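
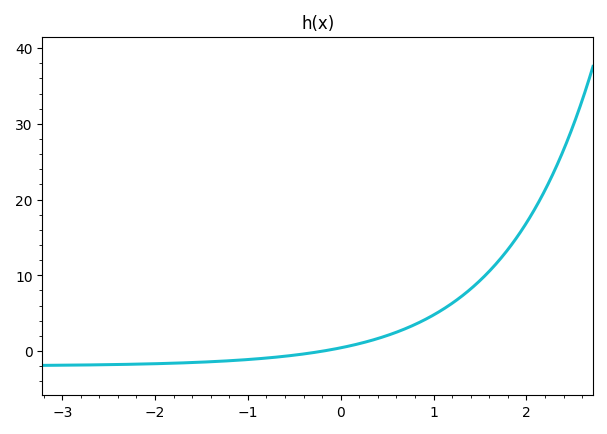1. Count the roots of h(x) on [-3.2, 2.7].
1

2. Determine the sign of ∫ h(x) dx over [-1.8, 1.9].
positive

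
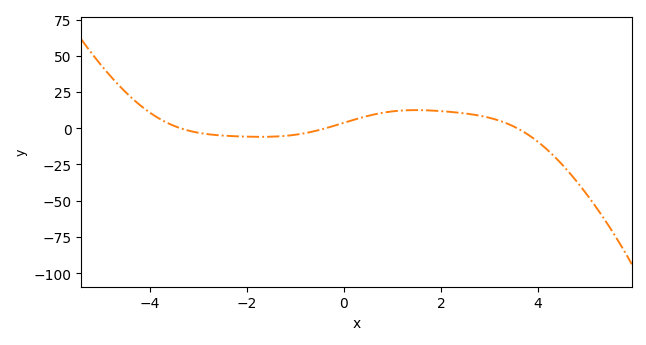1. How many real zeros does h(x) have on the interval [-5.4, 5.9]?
3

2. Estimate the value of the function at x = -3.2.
-1.7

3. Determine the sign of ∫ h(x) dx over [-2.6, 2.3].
positive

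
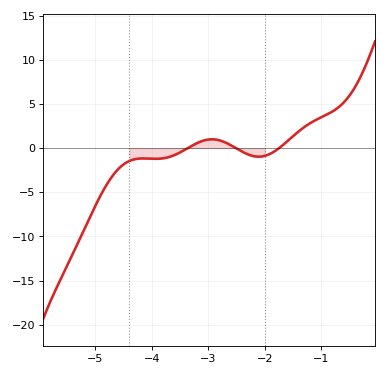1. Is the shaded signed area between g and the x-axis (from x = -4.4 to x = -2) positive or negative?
negative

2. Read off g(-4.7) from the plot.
-3.18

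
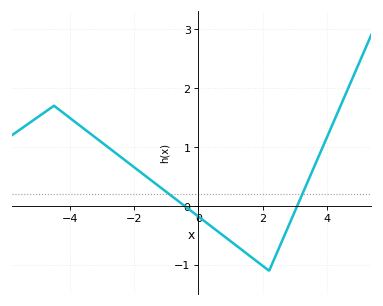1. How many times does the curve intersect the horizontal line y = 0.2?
2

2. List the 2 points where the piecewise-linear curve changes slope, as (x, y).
(-4.5, 1.7); (2.2, -1.1)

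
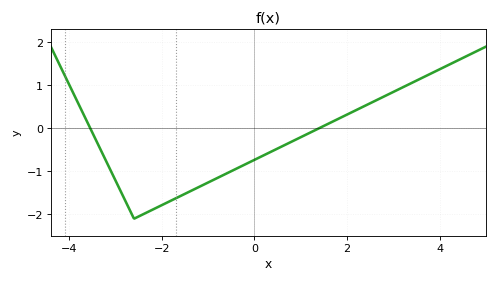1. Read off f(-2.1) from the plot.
-1.84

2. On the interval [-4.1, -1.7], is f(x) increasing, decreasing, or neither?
neither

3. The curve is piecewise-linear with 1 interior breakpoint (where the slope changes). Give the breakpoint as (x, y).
(-2.6, -2.1)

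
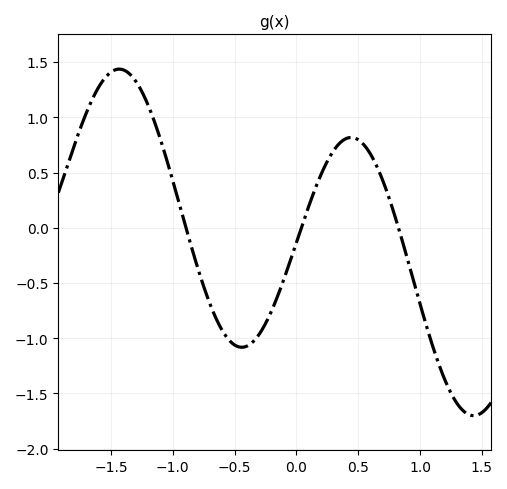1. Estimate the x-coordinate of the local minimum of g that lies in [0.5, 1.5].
1.43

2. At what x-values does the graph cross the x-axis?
-0.893, 0.04, 0.825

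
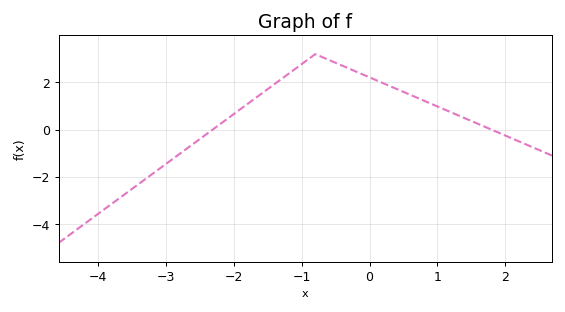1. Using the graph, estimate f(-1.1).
2.57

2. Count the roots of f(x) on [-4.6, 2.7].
2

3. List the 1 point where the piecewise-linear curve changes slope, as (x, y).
(-0.8, 3.2)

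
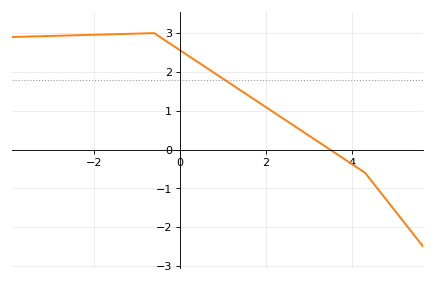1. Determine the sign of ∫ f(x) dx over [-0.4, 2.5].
positive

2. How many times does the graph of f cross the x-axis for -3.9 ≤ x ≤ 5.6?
1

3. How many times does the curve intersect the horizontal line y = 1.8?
1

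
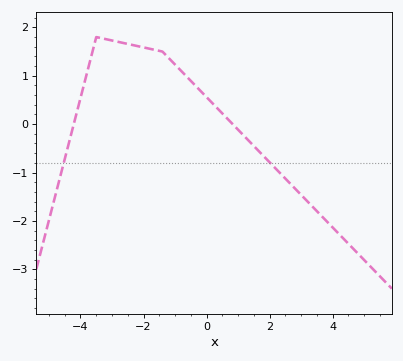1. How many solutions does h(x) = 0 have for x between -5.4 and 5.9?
2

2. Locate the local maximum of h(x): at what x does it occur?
-3.4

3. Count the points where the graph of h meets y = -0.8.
2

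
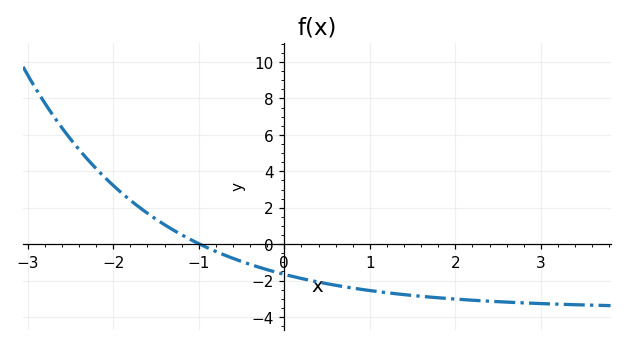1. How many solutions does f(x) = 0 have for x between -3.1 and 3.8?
1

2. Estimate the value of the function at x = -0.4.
-1.2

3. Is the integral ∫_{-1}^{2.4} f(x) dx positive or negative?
negative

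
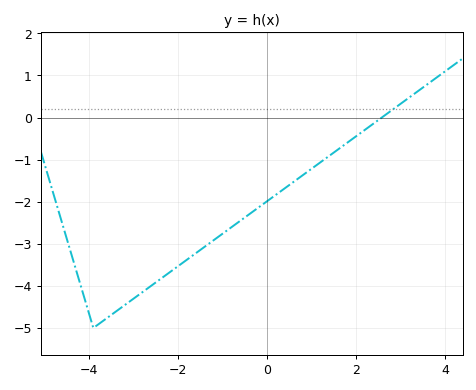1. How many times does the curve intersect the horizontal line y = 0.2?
1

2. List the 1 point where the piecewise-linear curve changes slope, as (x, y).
(-3.9, -5)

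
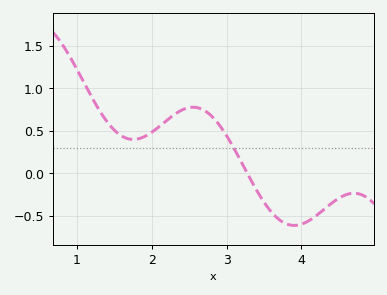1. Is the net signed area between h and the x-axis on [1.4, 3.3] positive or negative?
positive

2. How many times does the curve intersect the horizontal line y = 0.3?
1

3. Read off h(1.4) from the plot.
0.607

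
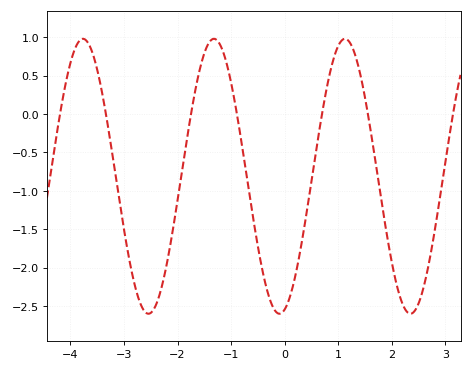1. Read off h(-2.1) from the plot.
-1.56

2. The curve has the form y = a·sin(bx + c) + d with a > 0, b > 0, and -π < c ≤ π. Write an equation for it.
y = 1.79sin(2.57x - 1.32) - 0.81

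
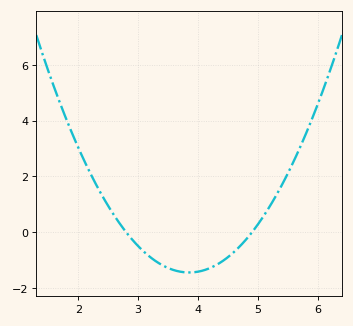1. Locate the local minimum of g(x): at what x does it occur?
3.85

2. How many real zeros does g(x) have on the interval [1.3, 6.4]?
2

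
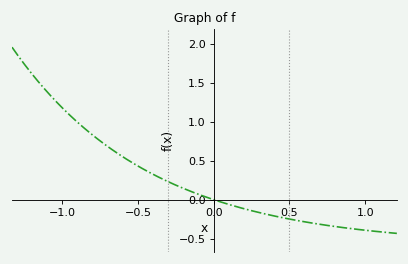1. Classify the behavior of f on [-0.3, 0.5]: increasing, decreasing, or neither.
decreasing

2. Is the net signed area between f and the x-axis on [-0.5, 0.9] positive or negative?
negative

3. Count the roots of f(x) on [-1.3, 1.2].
1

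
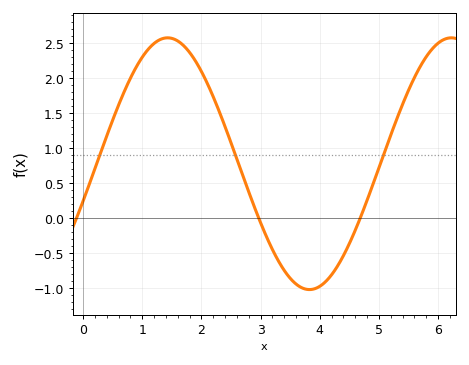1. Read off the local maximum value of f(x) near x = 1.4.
2.58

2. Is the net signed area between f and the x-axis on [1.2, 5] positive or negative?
positive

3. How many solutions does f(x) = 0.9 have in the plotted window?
3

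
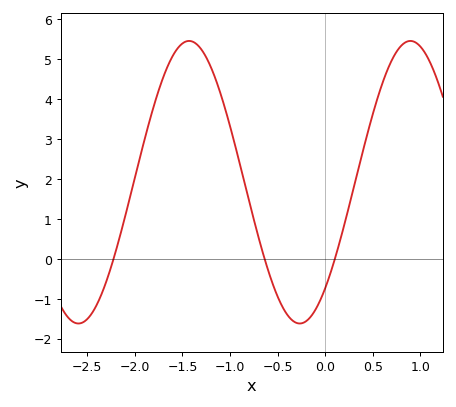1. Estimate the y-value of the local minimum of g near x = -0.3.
-1.6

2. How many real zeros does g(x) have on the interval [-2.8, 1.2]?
3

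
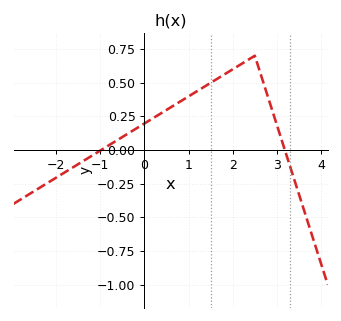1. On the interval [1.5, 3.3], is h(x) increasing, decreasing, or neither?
neither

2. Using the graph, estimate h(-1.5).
-0.106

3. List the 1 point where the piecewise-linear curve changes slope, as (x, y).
(2.5, 0.7)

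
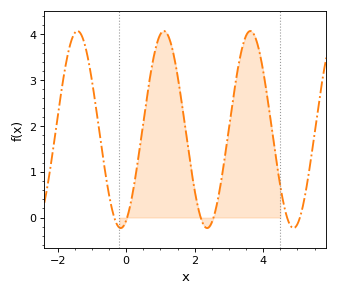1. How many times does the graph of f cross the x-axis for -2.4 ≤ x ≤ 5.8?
6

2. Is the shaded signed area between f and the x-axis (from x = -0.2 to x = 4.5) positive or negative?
positive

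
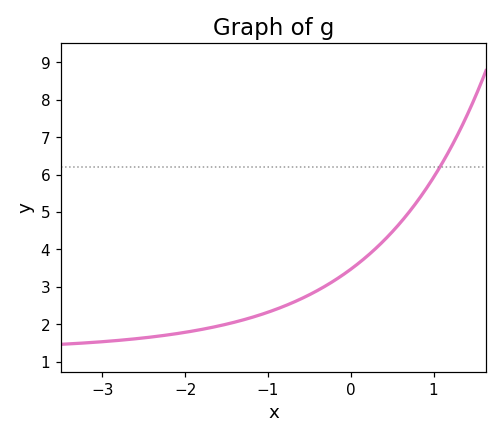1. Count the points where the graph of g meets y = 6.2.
1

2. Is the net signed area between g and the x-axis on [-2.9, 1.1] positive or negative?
positive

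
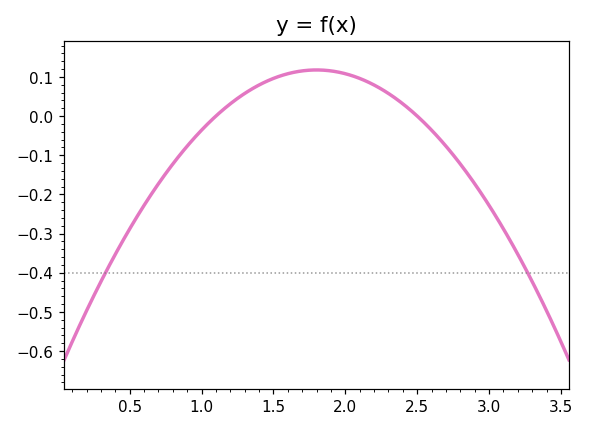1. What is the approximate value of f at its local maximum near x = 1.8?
0.118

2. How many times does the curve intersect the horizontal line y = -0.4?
2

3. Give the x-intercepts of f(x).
1.1, 2.5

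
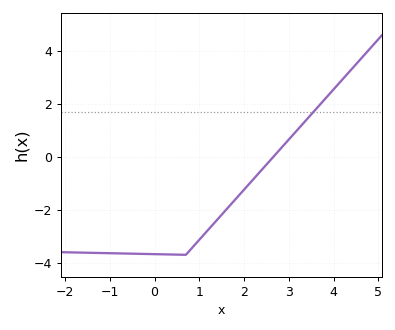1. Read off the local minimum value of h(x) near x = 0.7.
-3.6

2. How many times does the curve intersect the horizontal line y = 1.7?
1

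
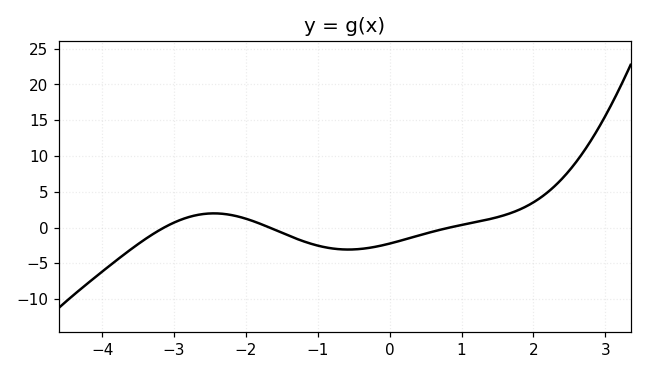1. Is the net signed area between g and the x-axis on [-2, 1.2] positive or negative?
negative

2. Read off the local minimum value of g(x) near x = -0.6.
-3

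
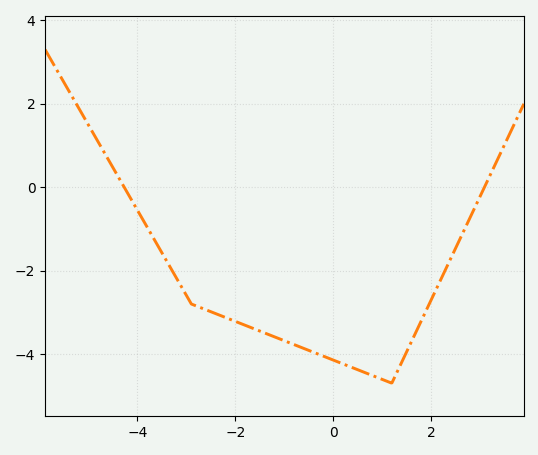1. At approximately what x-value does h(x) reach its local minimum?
1.2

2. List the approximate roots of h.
-4.27, 3.09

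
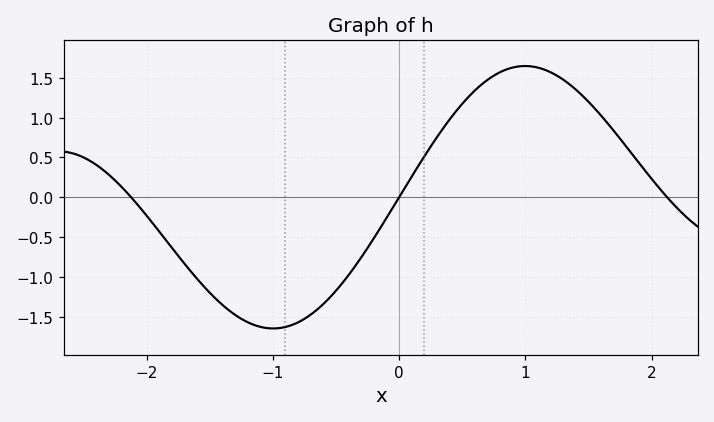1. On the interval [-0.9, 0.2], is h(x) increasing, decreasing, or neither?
increasing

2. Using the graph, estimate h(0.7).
1.45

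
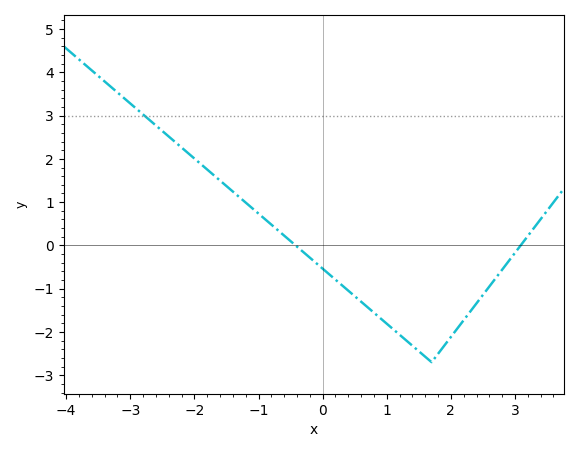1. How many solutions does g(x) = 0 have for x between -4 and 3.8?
2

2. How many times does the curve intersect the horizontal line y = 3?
1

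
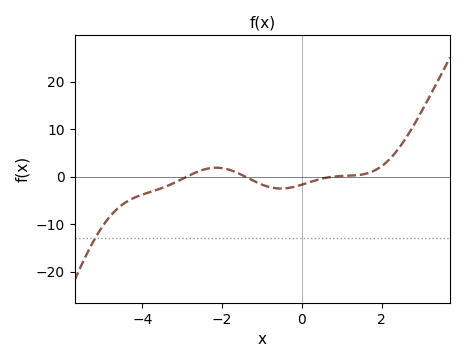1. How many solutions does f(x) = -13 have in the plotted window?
1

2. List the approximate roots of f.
-2.8, -1.4, 0.8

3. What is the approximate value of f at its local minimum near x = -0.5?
-2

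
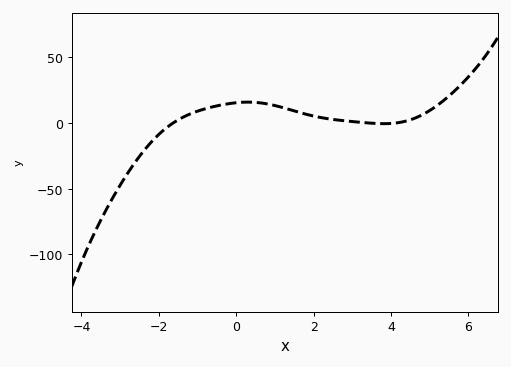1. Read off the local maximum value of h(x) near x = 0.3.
15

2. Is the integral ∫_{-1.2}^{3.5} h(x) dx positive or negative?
positive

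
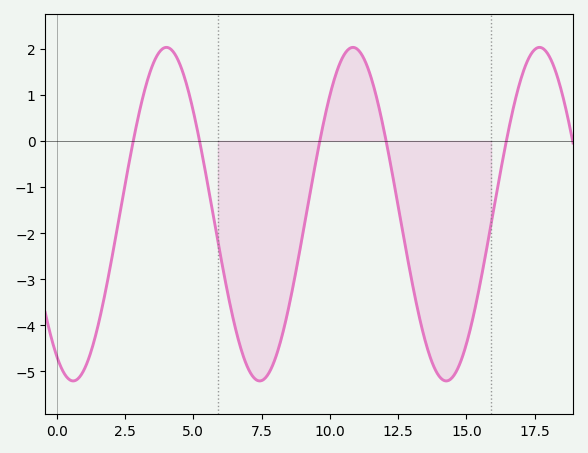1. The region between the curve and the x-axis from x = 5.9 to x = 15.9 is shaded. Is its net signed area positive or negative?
negative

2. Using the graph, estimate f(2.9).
0.3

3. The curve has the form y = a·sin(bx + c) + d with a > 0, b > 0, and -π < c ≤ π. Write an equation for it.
y = 3.62sin(0.92x - 2.1) - 1.59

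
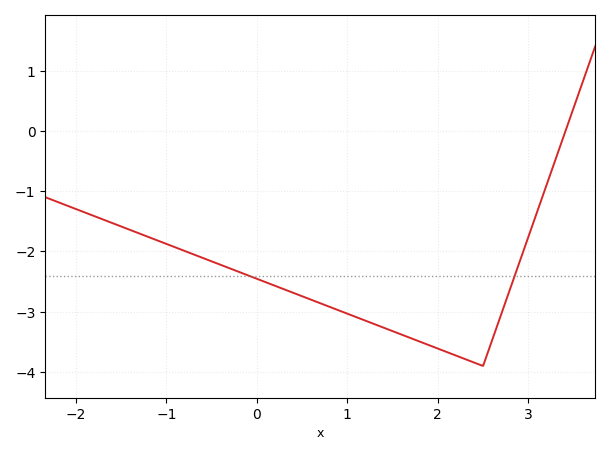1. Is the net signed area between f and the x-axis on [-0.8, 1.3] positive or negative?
negative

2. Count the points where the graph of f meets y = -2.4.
2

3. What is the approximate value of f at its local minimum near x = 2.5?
-3.9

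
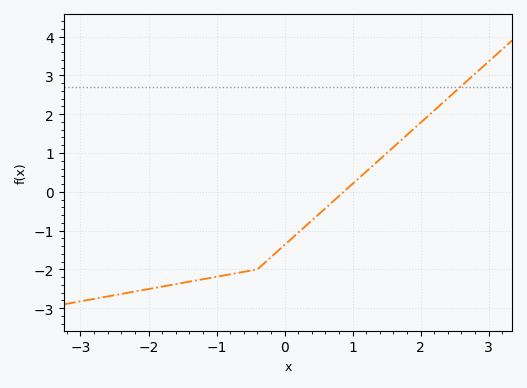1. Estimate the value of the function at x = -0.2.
-1.68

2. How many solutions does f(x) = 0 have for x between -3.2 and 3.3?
1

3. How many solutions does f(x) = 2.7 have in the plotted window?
1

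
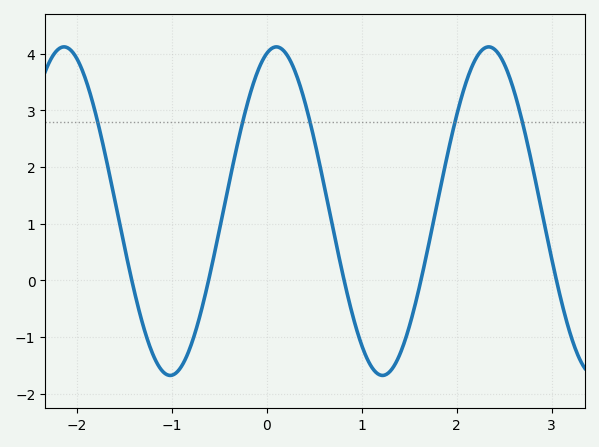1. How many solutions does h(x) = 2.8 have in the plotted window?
5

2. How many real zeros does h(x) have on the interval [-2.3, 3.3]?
5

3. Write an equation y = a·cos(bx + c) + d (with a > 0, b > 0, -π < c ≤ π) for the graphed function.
y = 2.9cos(2.8x - 0.28) + 1.22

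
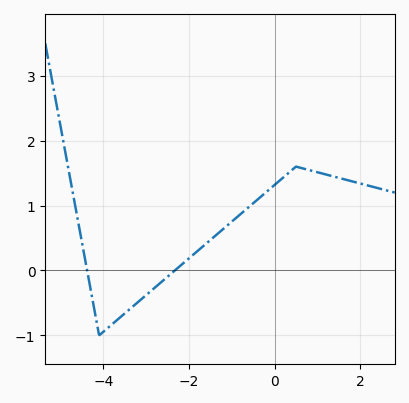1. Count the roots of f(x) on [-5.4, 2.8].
2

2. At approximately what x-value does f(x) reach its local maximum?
0.6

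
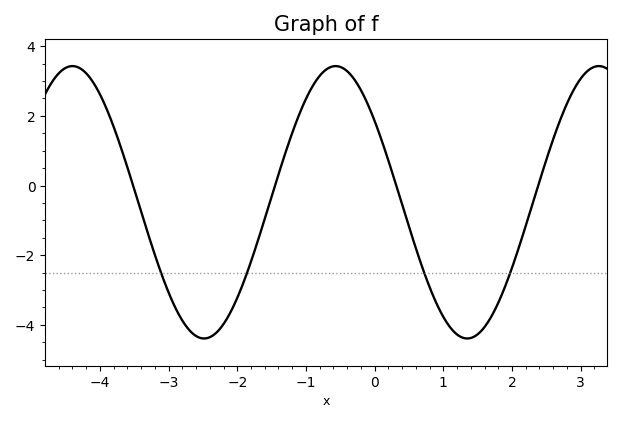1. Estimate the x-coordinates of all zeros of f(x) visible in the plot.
-3.6, -1.4, 0.4, 2.4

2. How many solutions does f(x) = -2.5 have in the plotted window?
4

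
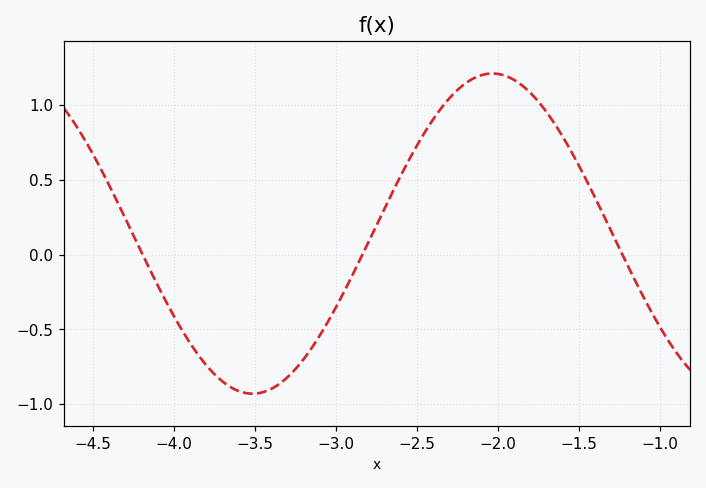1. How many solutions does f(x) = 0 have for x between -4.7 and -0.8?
3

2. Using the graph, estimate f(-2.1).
1.2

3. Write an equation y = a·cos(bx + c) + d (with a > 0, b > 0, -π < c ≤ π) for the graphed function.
y = 1.07cos(2.12x - 1.97) + 0.14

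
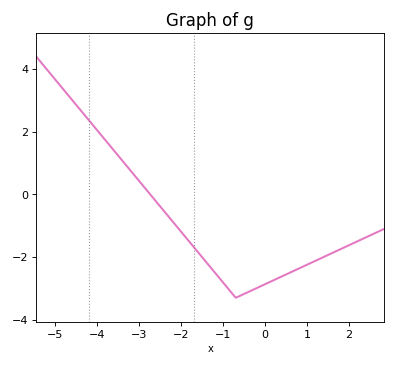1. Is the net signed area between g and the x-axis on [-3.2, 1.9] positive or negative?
negative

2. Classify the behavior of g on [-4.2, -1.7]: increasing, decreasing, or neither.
decreasing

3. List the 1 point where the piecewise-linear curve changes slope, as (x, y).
(-0.7, -3.3)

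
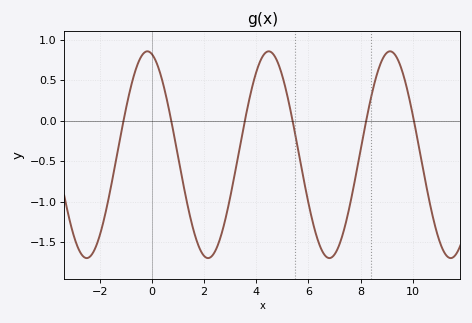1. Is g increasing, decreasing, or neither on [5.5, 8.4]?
neither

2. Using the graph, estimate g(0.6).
0.218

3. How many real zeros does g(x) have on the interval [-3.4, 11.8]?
6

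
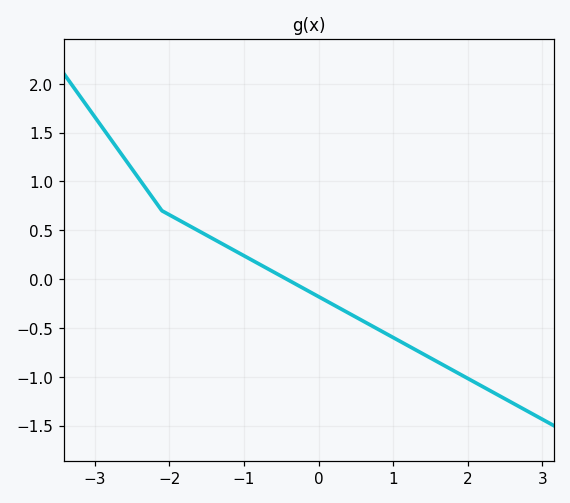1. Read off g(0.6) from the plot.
-0.45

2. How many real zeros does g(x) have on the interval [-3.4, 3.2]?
1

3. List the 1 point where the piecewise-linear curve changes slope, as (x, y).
(-2.1, 0.7)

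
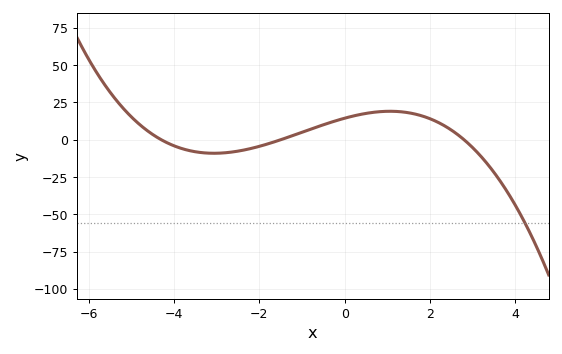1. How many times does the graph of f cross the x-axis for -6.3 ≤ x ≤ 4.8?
3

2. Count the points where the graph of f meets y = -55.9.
1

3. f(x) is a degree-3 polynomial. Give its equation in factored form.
y = -0.8(x + 4.3)(x + 1.5)(x - 2.8)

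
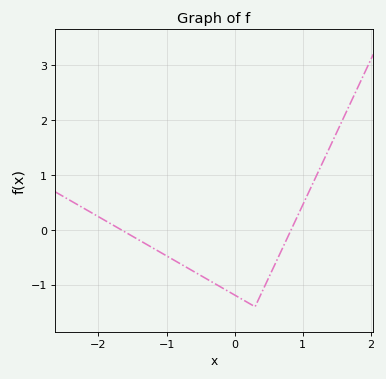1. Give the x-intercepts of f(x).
-1.66, 0.828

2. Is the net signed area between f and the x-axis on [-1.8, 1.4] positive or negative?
negative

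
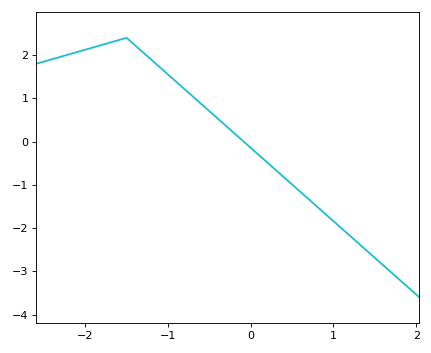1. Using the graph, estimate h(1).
-1.84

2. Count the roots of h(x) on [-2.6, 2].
1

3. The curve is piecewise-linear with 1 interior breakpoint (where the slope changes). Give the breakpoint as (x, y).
(-1.5, 2.4)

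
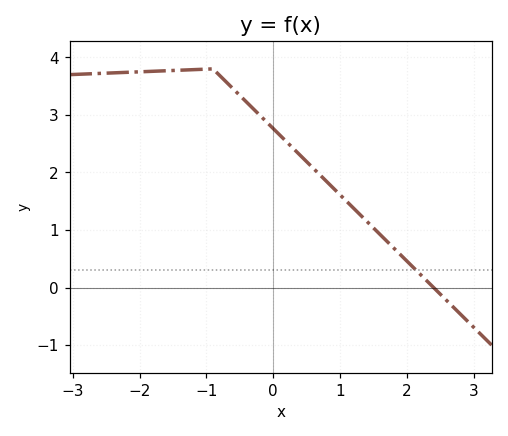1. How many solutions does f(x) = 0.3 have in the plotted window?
1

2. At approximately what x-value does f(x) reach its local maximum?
-0.9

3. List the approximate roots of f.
2.4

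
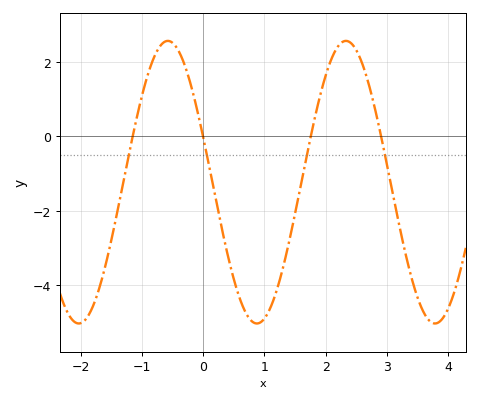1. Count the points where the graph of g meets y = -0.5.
4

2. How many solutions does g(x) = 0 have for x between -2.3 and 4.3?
4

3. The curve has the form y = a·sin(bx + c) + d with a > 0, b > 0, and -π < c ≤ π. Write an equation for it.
y = 3.8sin(2.2x + 2.8) - 1.23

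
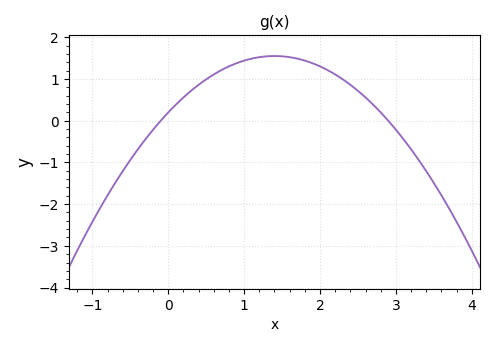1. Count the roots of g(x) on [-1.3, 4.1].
2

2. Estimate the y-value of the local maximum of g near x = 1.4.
1.6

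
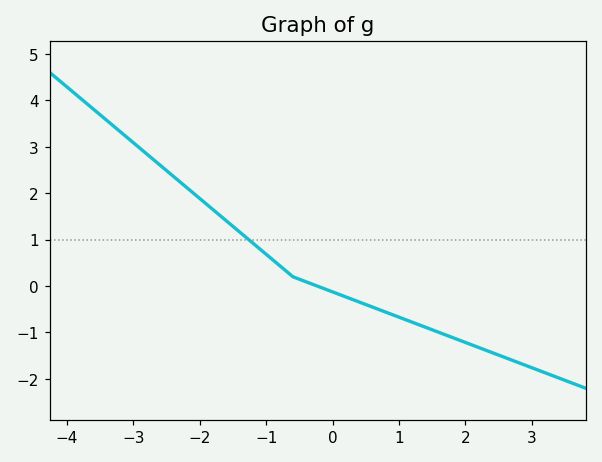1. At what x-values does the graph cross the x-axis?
-0.2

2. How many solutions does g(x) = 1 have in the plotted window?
1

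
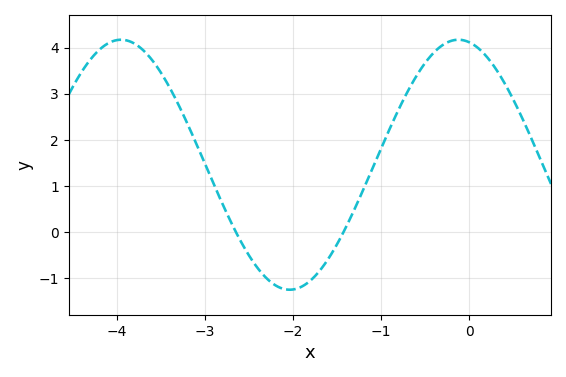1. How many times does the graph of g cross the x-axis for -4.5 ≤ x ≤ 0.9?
2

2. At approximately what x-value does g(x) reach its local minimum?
-2.04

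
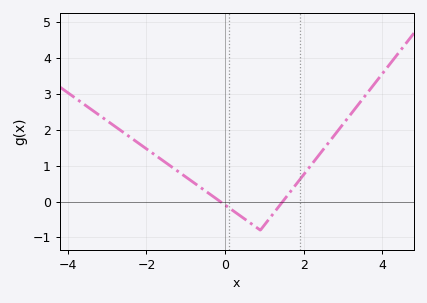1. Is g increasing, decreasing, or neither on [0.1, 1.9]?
neither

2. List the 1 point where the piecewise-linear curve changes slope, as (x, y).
(0.9, -0.8)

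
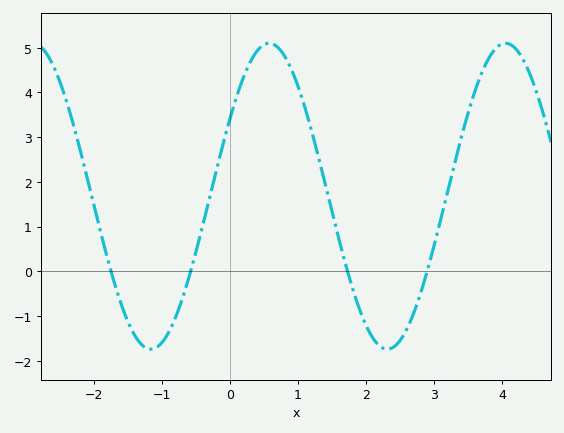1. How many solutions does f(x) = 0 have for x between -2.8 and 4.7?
4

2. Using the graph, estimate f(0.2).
4.3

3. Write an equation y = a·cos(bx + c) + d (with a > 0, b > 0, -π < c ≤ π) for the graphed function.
y = 3.42cos(1.8x - 1) + 1.68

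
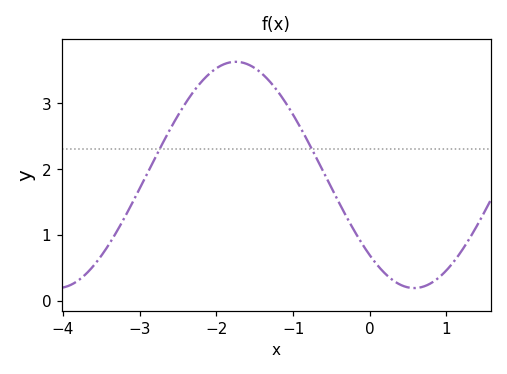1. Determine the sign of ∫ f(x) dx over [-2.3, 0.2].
positive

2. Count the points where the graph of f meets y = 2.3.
2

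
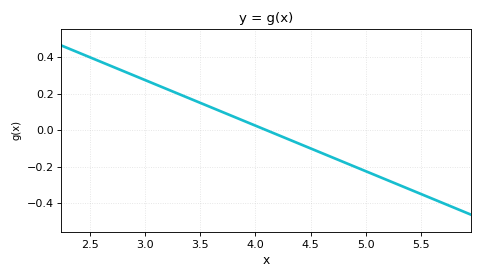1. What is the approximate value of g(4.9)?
-0.2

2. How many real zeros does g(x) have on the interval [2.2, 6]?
1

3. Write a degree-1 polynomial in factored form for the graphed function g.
y = -0.25(x - 4.1)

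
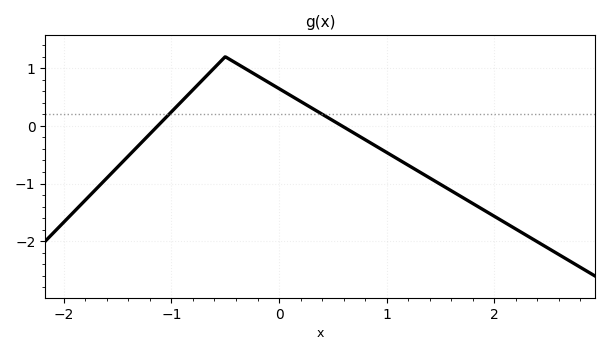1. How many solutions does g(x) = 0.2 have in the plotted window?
2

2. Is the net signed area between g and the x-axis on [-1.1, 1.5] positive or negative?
positive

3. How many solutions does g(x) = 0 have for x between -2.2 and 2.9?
2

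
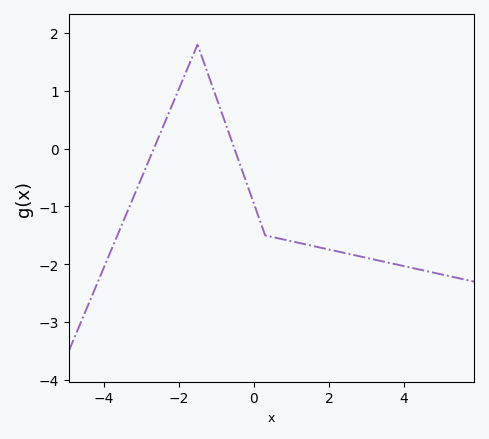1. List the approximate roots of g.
-2.67, -0.518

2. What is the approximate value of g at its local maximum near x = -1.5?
1.8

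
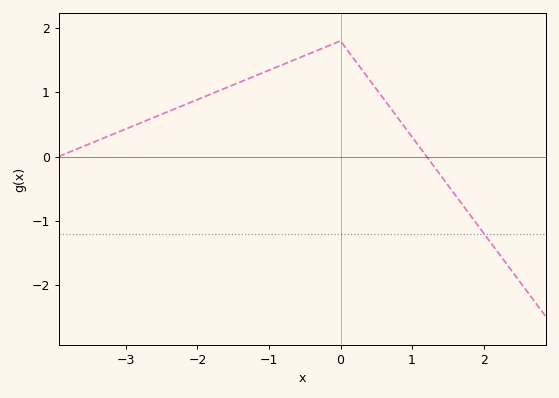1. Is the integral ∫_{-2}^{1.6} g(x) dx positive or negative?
positive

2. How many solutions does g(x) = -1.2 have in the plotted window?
1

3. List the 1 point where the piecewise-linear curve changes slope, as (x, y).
(0, 1.8)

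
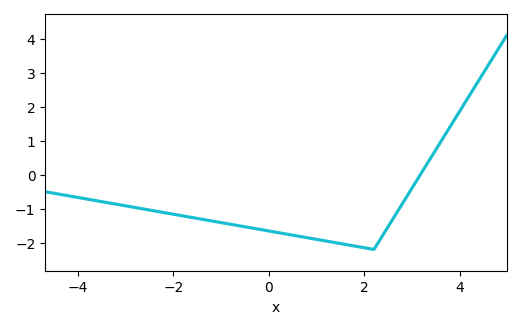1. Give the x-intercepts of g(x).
3.17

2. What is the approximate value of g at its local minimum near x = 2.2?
-2.2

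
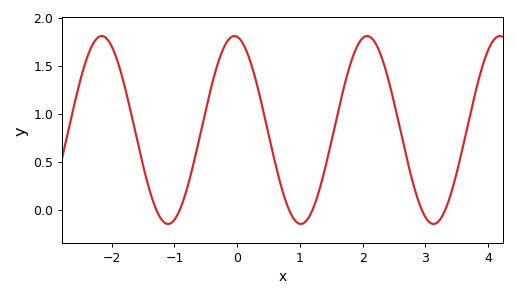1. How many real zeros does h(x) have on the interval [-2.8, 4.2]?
6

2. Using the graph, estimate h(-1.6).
0.742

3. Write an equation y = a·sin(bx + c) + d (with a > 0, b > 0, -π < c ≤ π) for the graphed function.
y = 0.98sin(2.97x + 1.7) + 0.83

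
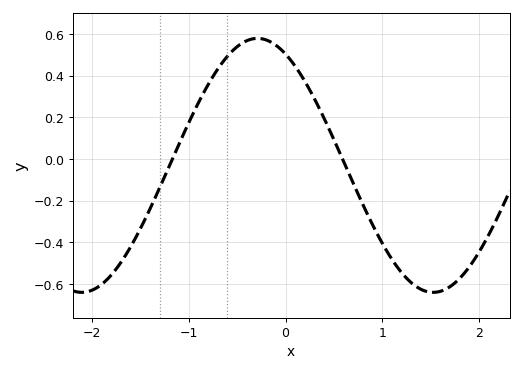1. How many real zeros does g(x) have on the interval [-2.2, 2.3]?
2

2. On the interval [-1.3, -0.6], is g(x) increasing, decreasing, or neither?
increasing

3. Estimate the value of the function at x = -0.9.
0.28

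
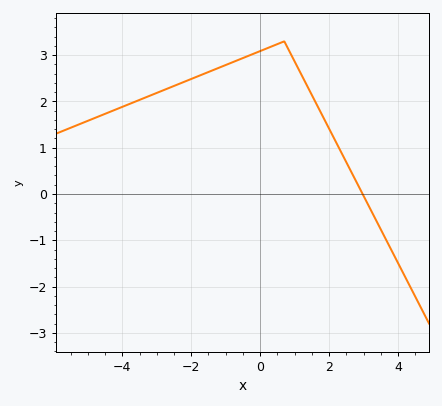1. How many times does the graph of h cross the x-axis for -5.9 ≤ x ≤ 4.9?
1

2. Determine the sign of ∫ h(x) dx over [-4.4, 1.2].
positive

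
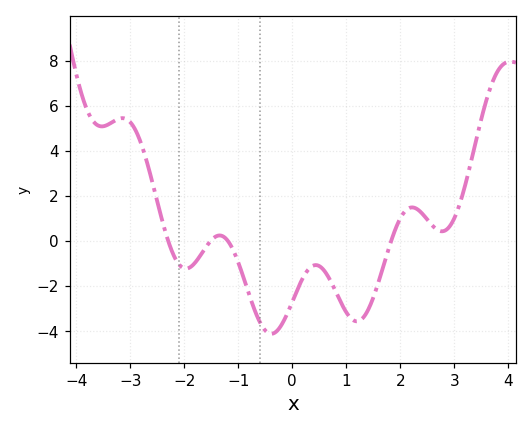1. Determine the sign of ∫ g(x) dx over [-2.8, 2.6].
negative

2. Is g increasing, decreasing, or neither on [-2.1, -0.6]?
neither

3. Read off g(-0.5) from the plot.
-4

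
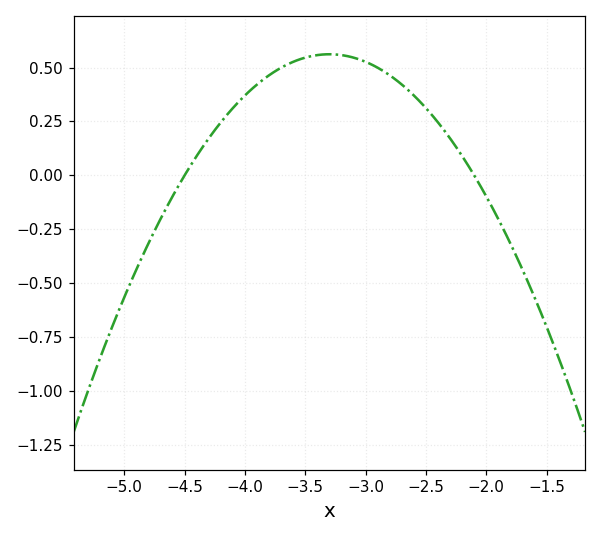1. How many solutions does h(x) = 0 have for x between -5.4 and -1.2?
2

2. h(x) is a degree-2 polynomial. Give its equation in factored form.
y = -0.39(x + 4.5)(x + 2.1)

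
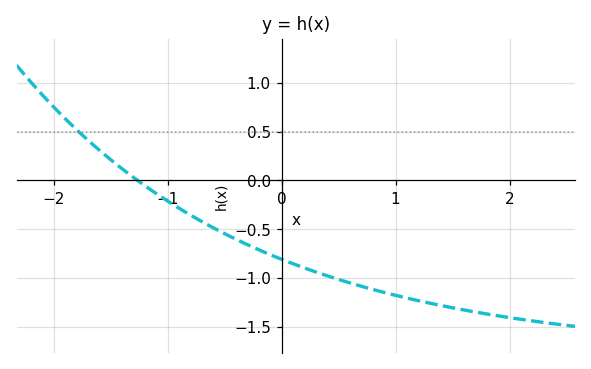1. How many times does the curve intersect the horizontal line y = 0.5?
1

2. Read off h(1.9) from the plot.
-1.39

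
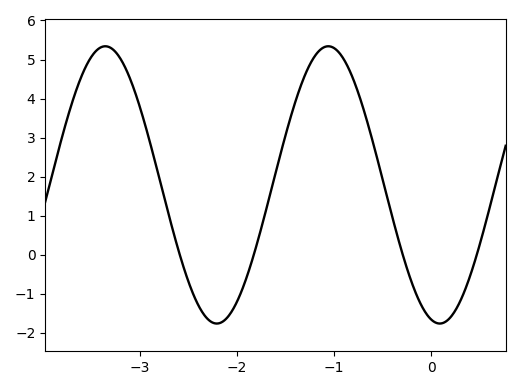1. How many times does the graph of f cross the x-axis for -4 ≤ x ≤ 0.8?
4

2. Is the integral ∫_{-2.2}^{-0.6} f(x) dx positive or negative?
positive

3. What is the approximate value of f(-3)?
3.81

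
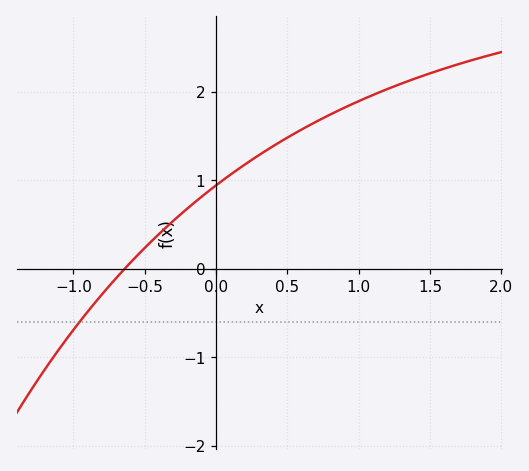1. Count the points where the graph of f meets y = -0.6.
1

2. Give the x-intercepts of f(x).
-0.639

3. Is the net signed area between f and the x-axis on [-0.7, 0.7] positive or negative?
positive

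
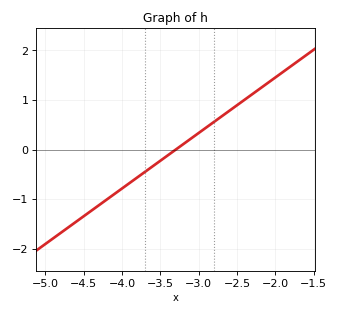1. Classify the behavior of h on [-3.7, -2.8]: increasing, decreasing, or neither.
increasing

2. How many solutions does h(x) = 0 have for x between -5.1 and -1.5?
1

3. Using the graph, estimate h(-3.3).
0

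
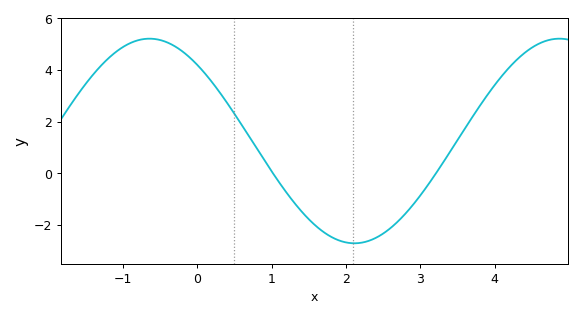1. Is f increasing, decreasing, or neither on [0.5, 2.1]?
decreasing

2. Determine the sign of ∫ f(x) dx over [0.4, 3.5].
negative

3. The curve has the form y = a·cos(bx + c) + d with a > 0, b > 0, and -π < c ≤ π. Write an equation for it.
y = 3.96cos(1.1x + 0.73) + 1.25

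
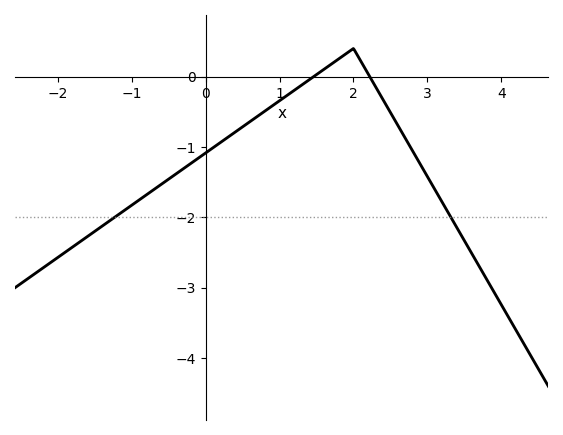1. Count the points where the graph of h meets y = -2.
2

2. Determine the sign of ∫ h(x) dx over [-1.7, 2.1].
negative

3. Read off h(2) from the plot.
0.4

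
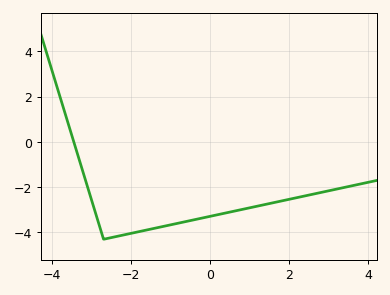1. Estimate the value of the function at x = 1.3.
-2.8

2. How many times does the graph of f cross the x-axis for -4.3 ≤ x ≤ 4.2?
1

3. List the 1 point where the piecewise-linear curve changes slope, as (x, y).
(-2.7, -4.3)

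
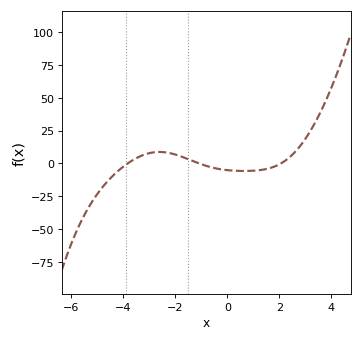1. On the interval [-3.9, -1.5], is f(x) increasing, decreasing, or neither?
neither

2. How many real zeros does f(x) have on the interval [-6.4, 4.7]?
3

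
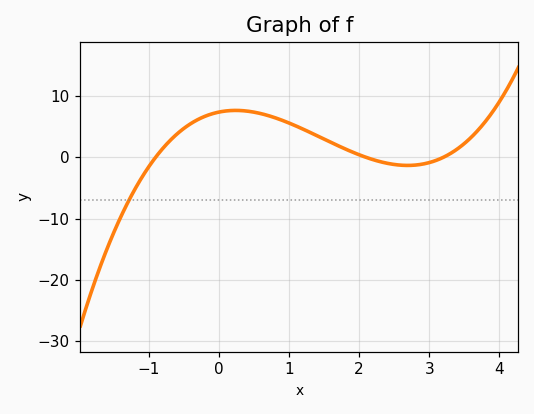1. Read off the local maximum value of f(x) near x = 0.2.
8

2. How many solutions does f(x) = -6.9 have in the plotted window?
1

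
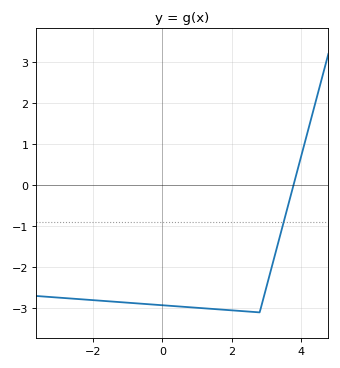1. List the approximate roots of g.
3.8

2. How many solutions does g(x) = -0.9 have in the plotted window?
1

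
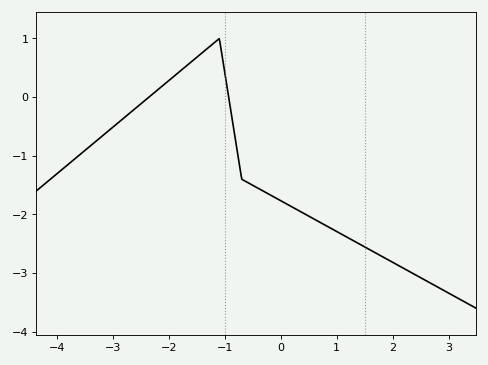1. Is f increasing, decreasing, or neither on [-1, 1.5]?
decreasing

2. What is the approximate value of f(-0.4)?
-1.6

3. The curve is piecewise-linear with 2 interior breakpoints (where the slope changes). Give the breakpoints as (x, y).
(-1.1, 1); (-0.7, -1.4)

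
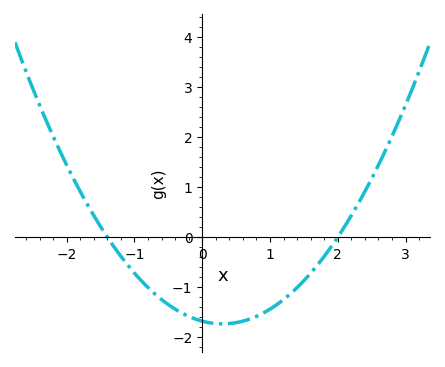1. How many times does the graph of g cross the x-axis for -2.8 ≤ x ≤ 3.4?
2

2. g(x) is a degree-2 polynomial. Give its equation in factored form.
y = 0.6(x + 1.4)(x - 2)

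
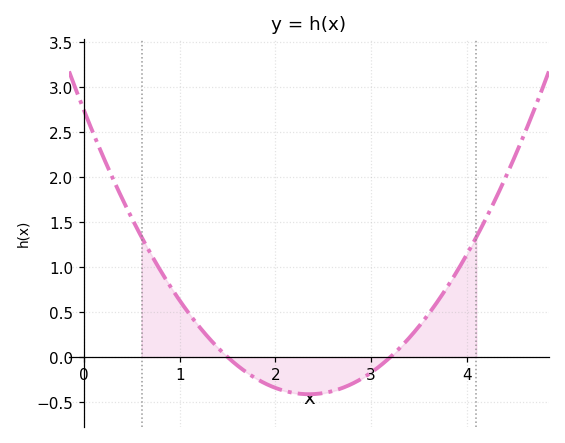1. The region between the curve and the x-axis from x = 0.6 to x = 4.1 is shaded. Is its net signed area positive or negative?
positive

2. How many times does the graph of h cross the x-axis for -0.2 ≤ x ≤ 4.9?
2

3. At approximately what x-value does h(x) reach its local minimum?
2.3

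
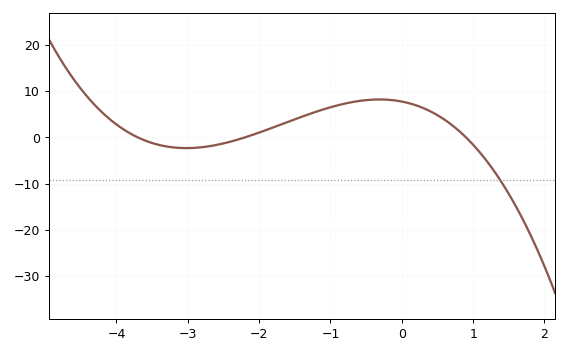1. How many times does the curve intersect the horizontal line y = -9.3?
1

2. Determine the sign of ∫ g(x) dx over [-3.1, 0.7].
positive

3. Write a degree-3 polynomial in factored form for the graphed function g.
y = -1.06(x + 3.7)(x + 2.2)(x - 0.9)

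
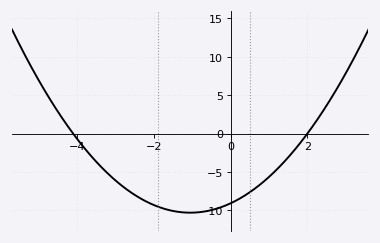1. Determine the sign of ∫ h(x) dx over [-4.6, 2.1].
negative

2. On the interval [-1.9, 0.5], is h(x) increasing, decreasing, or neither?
neither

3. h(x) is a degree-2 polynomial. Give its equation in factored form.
y = 1.11(x + 4.1)(x - 2)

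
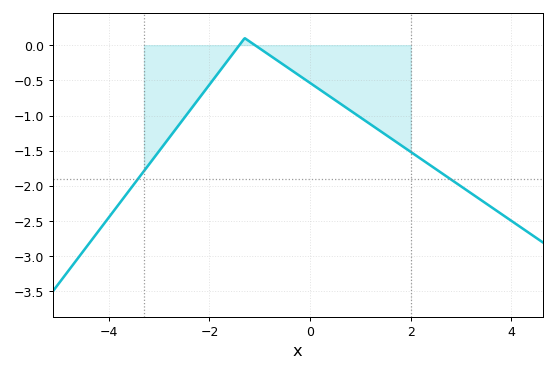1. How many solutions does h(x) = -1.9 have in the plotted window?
2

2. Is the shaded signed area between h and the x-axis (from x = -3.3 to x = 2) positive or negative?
negative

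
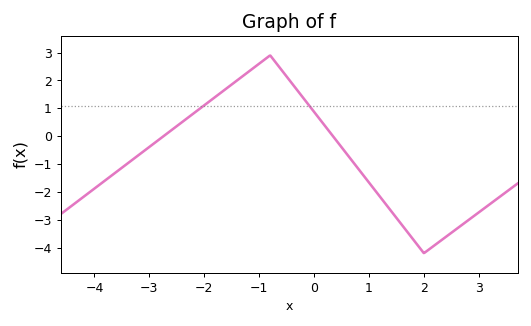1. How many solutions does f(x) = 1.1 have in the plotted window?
2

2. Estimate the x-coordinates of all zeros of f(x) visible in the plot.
-2.8, 0.4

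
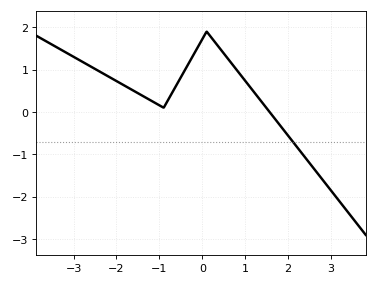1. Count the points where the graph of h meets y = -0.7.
1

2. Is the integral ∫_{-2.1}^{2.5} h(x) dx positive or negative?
positive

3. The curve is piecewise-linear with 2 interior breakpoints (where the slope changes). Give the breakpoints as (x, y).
(-0.9, 0.1); (0.1, 1.9)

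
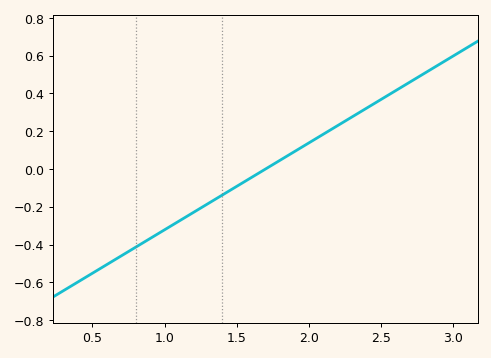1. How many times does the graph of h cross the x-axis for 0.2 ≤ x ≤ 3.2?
1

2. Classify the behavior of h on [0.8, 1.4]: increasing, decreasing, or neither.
increasing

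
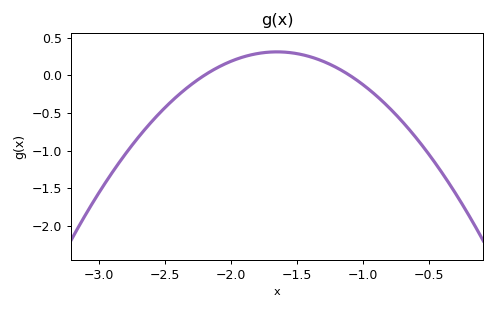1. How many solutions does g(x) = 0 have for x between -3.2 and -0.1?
2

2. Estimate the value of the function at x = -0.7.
-0.618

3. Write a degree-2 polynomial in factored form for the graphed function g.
y = -1.03(x + 2.2)(x + 1.1)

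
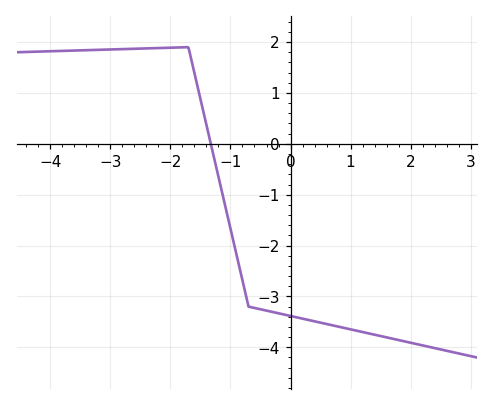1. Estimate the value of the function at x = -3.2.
1.8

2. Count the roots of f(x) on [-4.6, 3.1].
1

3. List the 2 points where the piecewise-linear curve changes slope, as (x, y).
(-1.7, 1.9); (-0.7, -3.2)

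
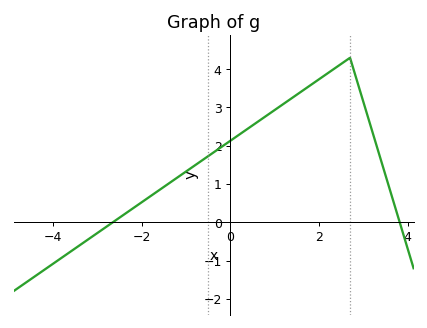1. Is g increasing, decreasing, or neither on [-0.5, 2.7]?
increasing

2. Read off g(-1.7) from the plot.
0.767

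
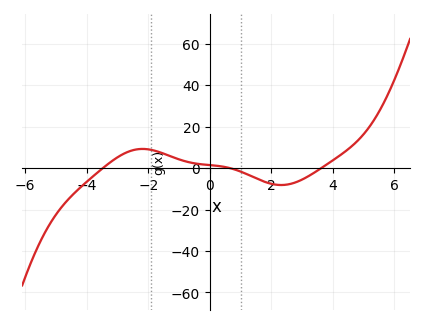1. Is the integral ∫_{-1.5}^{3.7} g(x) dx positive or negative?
negative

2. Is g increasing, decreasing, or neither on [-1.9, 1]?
decreasing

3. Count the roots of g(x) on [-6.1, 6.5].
3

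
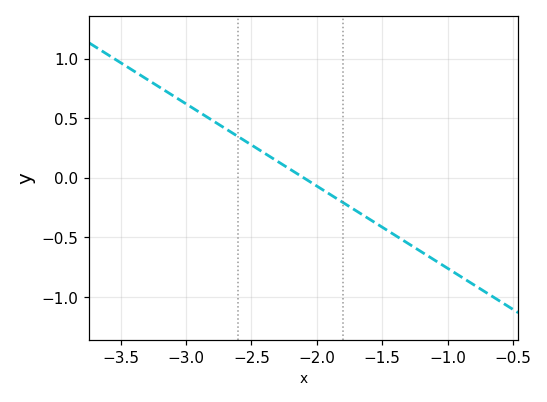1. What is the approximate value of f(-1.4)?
-0.5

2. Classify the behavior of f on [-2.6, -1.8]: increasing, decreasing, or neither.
decreasing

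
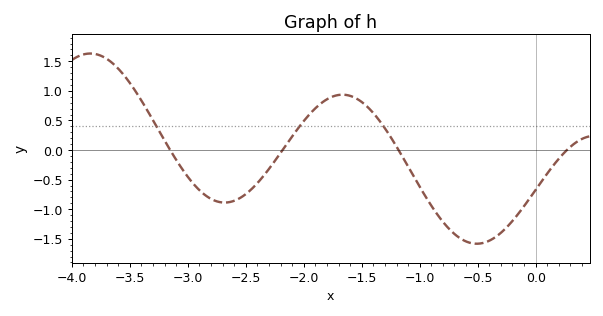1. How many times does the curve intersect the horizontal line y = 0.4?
3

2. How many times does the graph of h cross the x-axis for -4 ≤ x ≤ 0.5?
4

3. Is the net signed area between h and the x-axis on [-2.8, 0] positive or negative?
negative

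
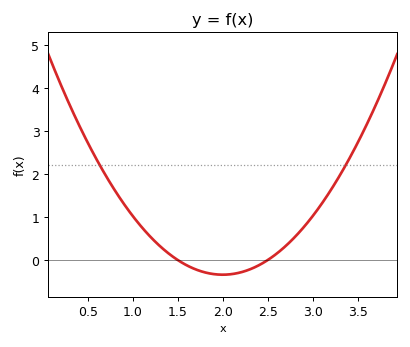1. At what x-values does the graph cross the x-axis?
1.5, 2.5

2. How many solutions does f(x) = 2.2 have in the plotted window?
2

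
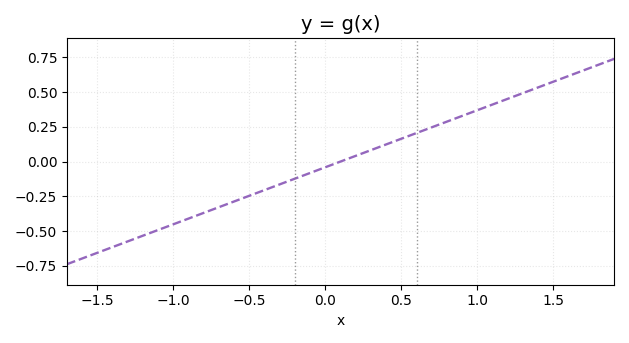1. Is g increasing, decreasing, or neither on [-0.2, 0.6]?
increasing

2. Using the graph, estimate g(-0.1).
-0.082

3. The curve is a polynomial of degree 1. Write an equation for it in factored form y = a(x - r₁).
y = 0.41(x - 0.1)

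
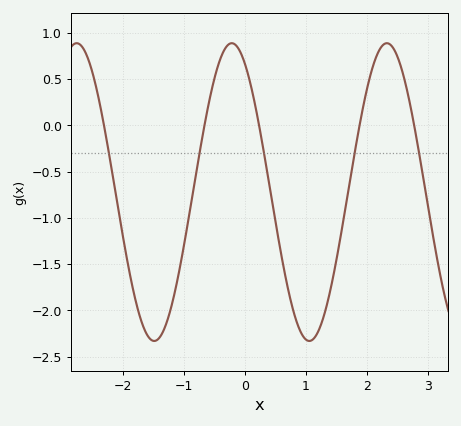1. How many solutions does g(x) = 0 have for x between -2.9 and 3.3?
5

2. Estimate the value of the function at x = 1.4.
-1.8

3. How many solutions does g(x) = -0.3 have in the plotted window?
5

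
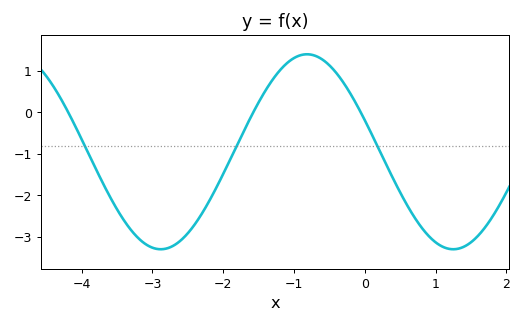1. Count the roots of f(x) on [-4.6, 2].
3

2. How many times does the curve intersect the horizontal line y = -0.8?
3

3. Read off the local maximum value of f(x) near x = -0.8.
1.4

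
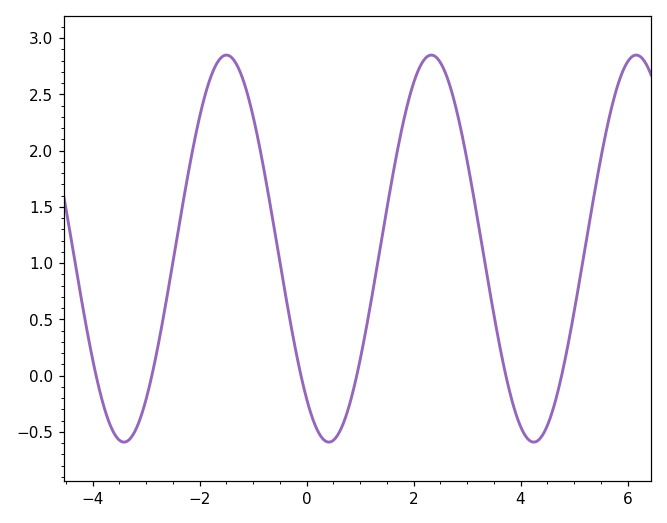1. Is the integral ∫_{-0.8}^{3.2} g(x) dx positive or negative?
positive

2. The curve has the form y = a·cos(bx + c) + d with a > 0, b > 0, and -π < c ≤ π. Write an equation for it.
y = 1.72cos(1.64x + 2.46) + 1.13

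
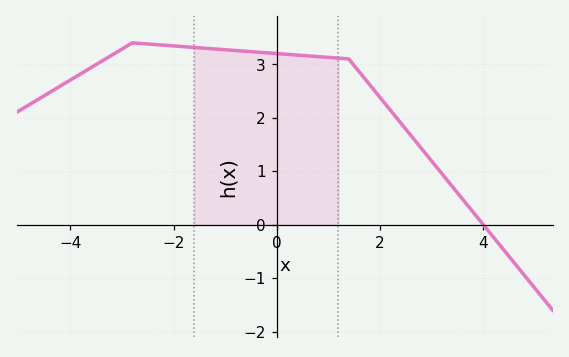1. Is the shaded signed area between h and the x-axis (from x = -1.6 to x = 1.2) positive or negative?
positive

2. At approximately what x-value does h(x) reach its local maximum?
-2.8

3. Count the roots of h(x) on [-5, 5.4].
1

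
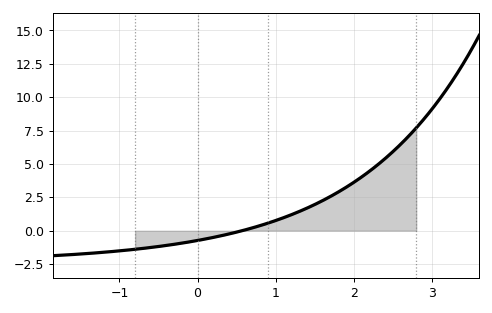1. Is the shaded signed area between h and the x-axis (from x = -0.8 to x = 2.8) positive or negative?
positive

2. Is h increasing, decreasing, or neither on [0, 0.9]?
increasing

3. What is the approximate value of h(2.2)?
4.45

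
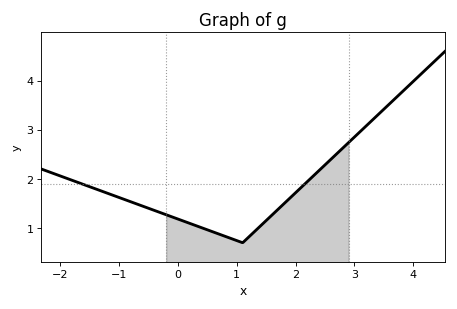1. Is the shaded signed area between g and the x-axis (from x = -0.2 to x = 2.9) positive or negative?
positive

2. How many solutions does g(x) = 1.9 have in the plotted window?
2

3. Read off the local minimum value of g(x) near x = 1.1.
0.7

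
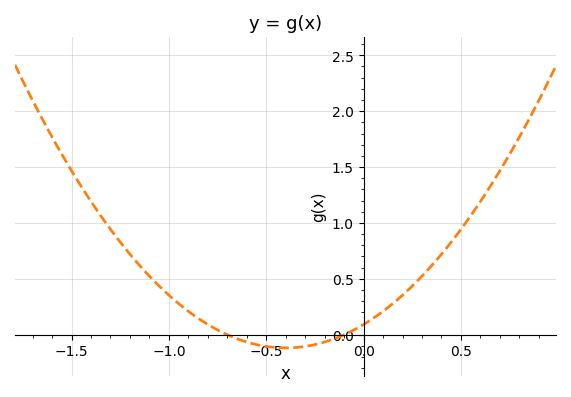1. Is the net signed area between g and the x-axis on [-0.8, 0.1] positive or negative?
negative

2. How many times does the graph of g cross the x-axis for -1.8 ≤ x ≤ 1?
2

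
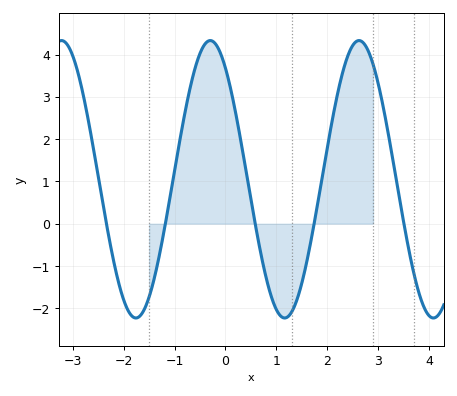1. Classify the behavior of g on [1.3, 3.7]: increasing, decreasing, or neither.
neither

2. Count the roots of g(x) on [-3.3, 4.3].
5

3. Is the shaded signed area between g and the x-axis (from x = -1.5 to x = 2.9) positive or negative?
positive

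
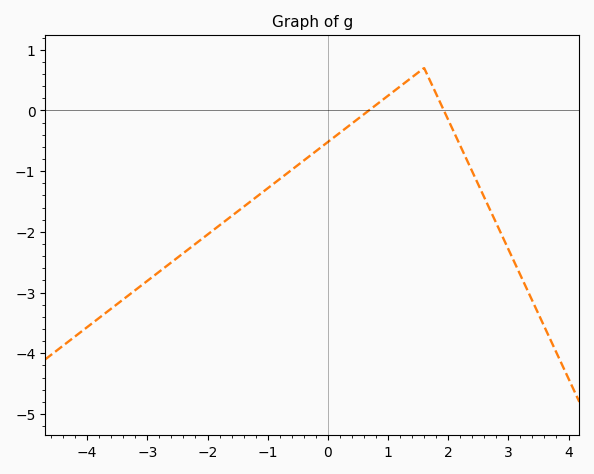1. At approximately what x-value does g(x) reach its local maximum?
1.6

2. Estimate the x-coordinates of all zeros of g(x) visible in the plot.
0.682, 1.93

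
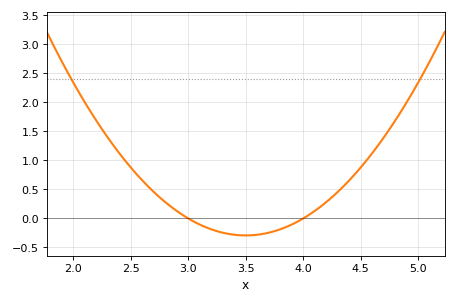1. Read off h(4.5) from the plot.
0.877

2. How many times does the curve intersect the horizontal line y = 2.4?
2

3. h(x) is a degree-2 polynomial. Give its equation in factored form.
y = 1.17(x - 3)(x - 4)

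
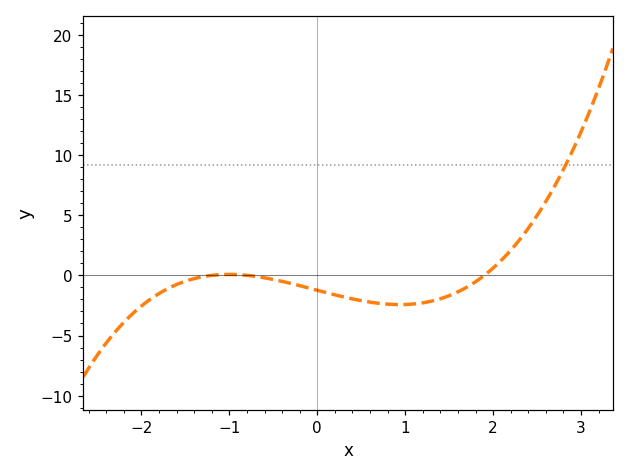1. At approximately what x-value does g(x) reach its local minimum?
0.9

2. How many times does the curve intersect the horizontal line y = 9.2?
1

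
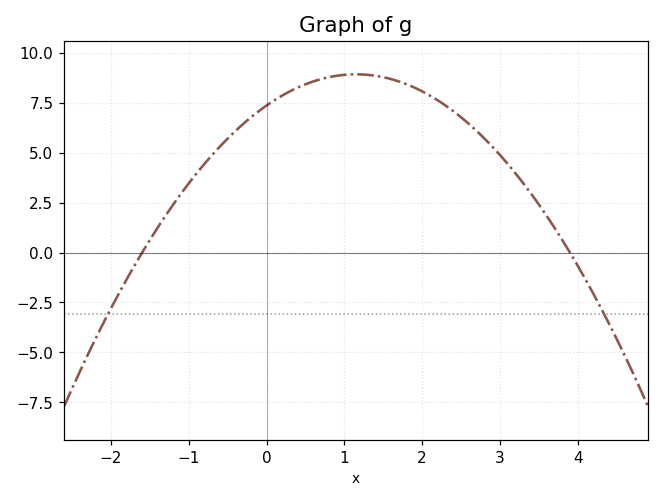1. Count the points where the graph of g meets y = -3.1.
2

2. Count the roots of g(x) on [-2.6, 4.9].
2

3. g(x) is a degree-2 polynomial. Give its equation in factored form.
y = -1.18(x + 1.6)(x - 3.9)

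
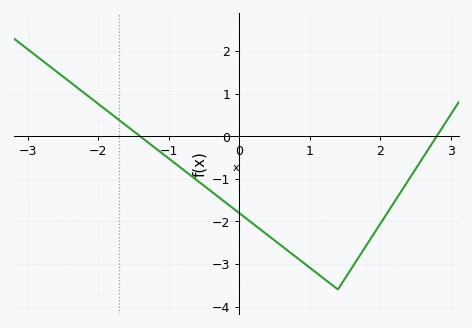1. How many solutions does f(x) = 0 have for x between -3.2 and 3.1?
2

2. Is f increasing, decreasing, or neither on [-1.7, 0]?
decreasing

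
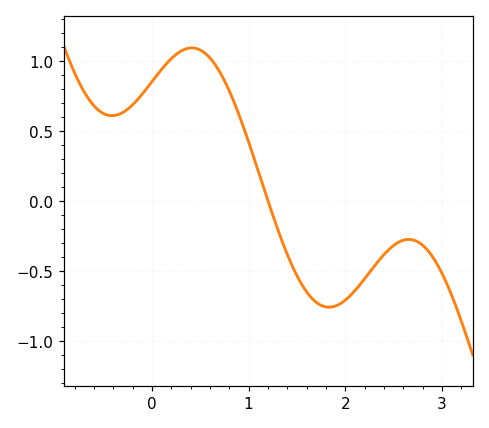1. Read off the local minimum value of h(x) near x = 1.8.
-0.757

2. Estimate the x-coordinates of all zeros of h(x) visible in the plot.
1.2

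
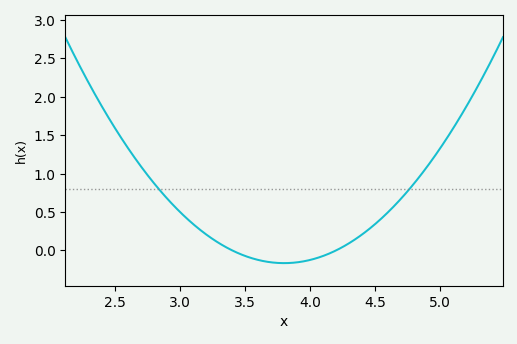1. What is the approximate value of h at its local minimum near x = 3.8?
-0.166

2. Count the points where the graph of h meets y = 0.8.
2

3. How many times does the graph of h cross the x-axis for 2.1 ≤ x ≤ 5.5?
2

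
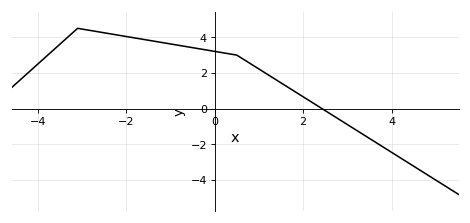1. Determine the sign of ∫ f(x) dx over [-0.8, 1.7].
positive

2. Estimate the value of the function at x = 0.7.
2.6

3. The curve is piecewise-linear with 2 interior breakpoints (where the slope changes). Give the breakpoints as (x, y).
(-3.1, 4.5); (0.5, 3)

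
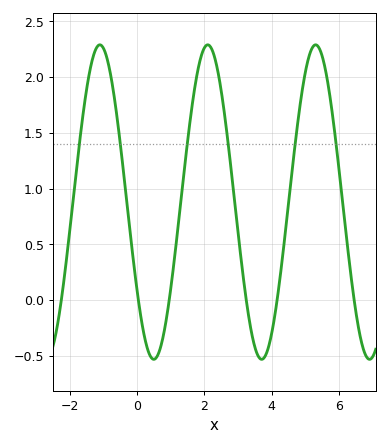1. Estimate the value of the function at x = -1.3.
2.2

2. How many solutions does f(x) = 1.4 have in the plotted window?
6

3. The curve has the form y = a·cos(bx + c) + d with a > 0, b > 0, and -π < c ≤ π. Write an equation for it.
y = 1.41cos(2x + 2.2) + 0.88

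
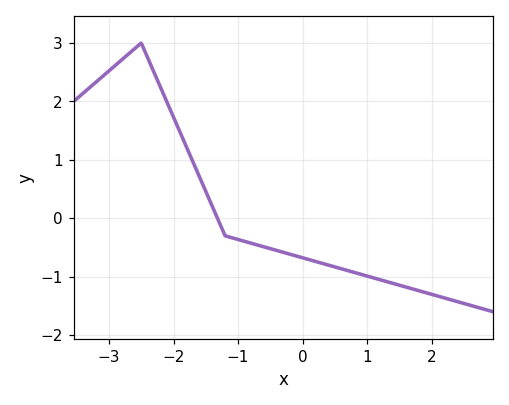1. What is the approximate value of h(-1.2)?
-0.3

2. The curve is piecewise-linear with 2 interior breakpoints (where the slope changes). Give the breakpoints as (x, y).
(-2.5, 3); (-1.2, -0.3)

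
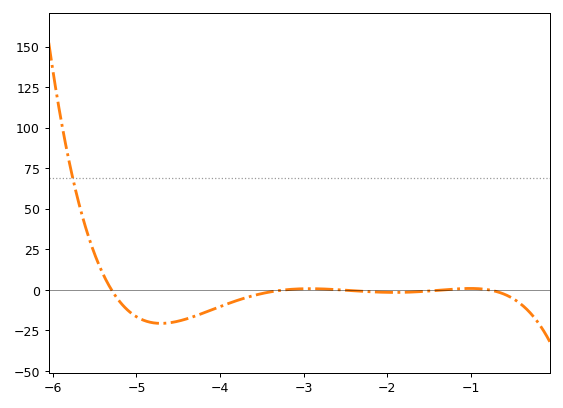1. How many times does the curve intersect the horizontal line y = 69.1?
1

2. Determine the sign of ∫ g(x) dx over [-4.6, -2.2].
negative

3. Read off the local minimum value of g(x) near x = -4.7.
-20.8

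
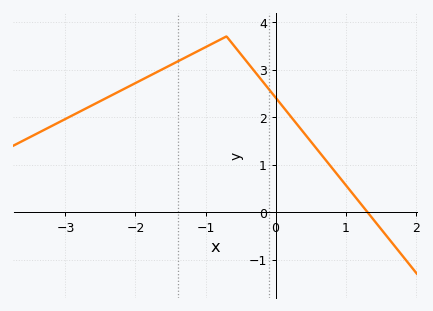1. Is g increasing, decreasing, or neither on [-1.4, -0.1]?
neither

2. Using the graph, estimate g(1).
0.573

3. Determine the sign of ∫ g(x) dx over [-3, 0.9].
positive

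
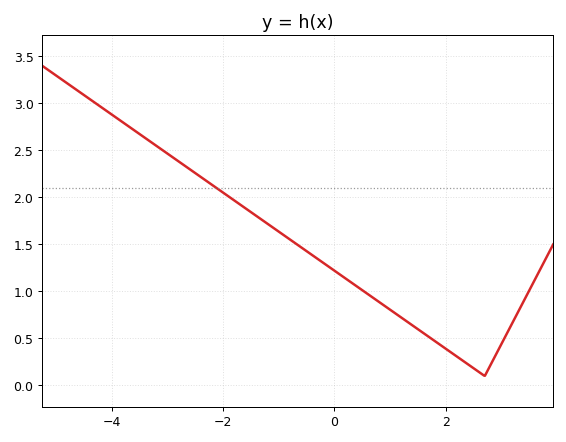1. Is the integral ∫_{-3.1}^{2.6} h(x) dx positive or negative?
positive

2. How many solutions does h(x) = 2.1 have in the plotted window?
1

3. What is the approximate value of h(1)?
0.8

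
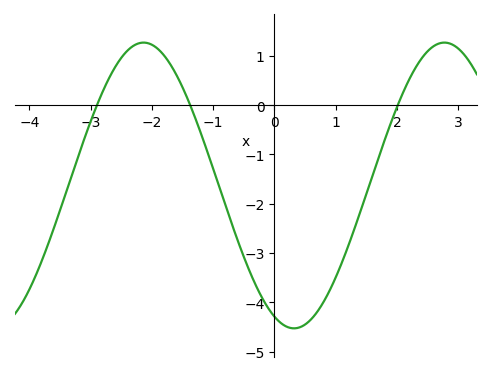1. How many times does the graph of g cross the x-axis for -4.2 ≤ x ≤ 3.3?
3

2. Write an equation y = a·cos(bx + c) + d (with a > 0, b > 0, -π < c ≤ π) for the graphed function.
y = 2.9cos(1.28x + 2.73) - 1.63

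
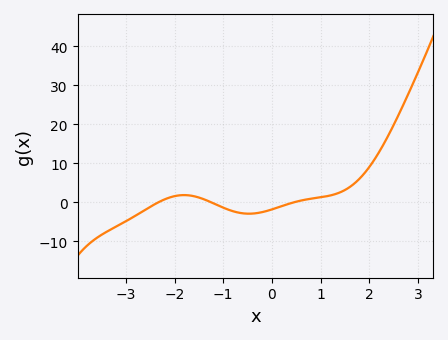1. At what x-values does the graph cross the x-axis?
-2.33, -1.25, 0.454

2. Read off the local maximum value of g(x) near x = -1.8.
1.85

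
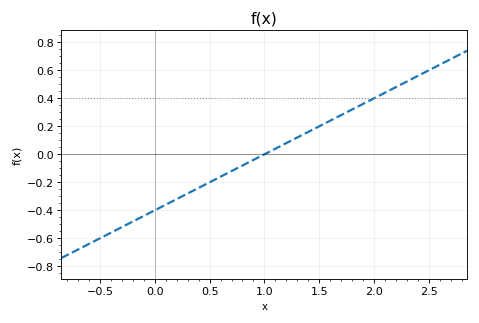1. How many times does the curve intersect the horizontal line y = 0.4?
1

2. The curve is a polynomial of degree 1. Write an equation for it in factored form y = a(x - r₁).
y = 0.4(x - 1)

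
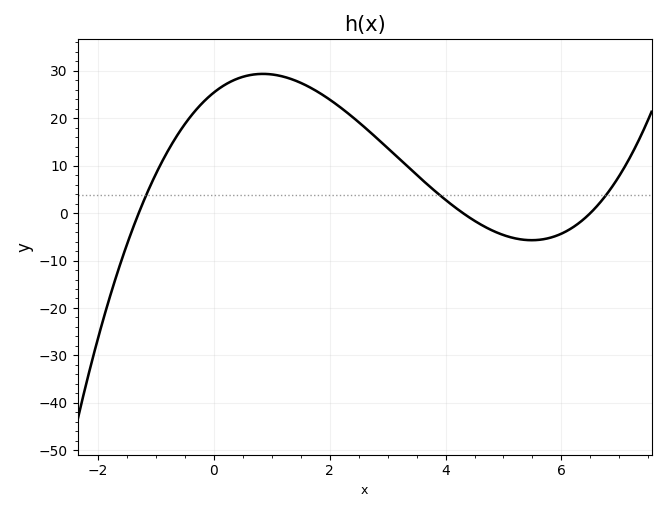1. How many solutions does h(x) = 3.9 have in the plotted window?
3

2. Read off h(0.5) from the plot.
28.7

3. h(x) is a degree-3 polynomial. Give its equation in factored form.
y = 0.7(x + 1.3)(x - 4.3)(x - 6.5)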